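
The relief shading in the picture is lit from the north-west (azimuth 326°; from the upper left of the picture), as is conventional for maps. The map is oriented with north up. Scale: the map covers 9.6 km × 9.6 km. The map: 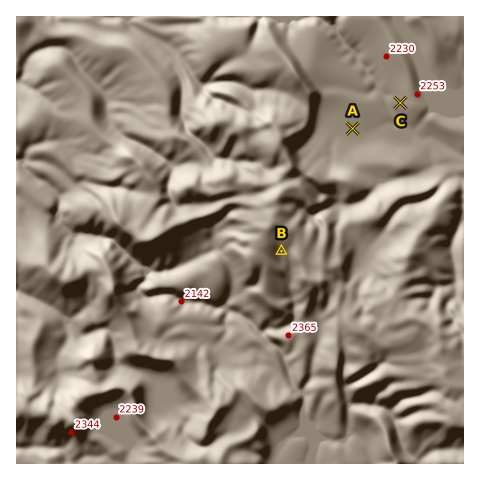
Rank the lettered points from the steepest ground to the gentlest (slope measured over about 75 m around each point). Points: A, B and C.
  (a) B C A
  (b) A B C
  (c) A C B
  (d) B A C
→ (a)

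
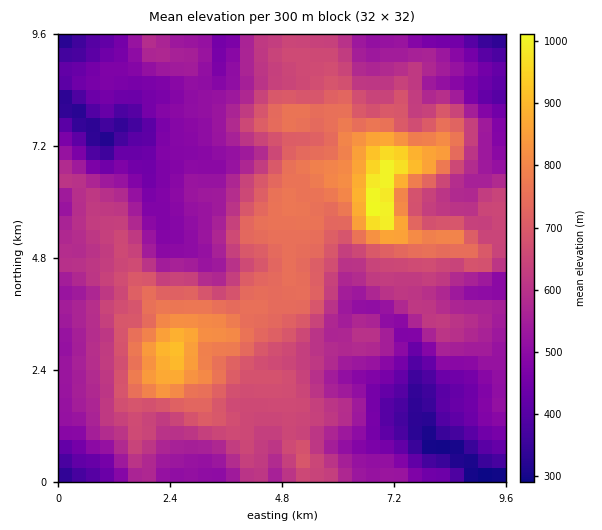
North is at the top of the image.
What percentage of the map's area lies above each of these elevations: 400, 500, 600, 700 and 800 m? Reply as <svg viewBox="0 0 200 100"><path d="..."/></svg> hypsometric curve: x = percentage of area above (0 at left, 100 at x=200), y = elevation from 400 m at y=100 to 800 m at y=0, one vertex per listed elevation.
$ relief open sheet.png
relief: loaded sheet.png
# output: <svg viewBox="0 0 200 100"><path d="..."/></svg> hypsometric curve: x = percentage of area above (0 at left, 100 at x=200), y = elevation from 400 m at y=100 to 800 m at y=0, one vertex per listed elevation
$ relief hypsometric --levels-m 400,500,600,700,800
<svg viewBox="0 0 200 100"><path d="M188 100l-33-25-57-25-52-25-33-25"/></svg>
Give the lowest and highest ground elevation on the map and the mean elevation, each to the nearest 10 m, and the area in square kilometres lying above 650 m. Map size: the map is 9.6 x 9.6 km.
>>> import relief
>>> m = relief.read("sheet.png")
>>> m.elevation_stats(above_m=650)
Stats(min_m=280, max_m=1050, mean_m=600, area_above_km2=32.1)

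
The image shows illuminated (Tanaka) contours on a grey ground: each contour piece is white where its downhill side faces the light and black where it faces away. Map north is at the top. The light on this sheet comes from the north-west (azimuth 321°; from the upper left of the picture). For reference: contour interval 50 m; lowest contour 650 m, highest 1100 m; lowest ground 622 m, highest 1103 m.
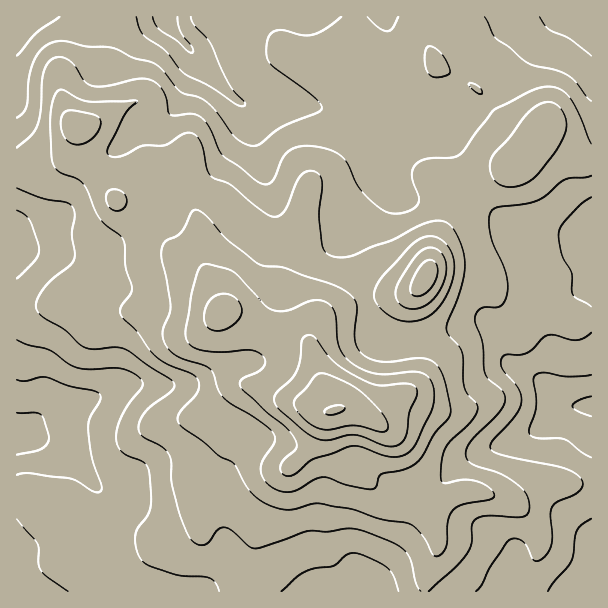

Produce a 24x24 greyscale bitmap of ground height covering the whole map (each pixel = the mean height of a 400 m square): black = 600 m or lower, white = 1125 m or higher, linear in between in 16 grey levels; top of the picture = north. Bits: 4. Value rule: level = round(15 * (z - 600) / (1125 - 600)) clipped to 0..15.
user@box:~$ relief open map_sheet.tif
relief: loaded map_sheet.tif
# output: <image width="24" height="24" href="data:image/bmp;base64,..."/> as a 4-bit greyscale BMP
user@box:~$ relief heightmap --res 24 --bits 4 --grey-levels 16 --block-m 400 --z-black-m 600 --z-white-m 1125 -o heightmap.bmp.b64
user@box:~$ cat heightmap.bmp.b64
<image width="24" height="24" href="data:image/bmp;base64,Qk2WAQAAAAAAAHYAAAAoAAAAGAAAABgAAAABAAQAAAAAACABAAATCwAAEwsAABAAAAAAAAAAAAAAABEREQAiIiIAMzMzAERERABVVVUAZmZmAHd3dwCIiIgAmZmZAKqqqgC7u7sAzMzMAN3d3QDu7u4A////ACMzNERVVEREVlREMjMzRFVVVVRFZ2VEQzMzRVZmZmZmd2VVQzMzNFZmd3d4d3ZlQzMzNGZ3mYiYh3dlVCIzRWd4mqmamGVUQxIjVnd4iszMuHVDMhIjRneJrO7tuodTIiIzRWeavN3MuoZTIjRFVniaq8uZmXZEM0VmZ5q6q7qIiHZVRFZneJvLqrqJmHZVVVZ3eJq7qZmJunZlVEVneJqpmIiJu4ZlREVmeJmYiHd3mXZVREVniImId3ZmZ3ZVVFZomIiHZ3ZlZnZmVWd4iIh2V3ZVZmeHZmeId3dlVmVVVWaIdleYdmZURFVEVVZohkd3d1QzNEVVVVZmdUZlVUM0RFVVVmVVVDVVRCI0RFVVVlVEQyMzMhNEREVUVVRDMg=="/>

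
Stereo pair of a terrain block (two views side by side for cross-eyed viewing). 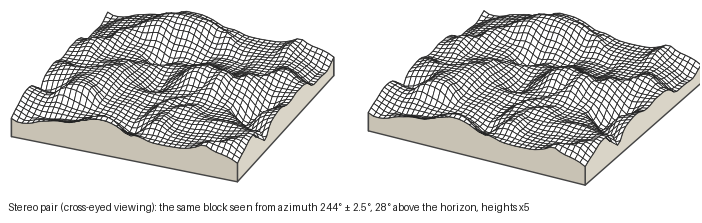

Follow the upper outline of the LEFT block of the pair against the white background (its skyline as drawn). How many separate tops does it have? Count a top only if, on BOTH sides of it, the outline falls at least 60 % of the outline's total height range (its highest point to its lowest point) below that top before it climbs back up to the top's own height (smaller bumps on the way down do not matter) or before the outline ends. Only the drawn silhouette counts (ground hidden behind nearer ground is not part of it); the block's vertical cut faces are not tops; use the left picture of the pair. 0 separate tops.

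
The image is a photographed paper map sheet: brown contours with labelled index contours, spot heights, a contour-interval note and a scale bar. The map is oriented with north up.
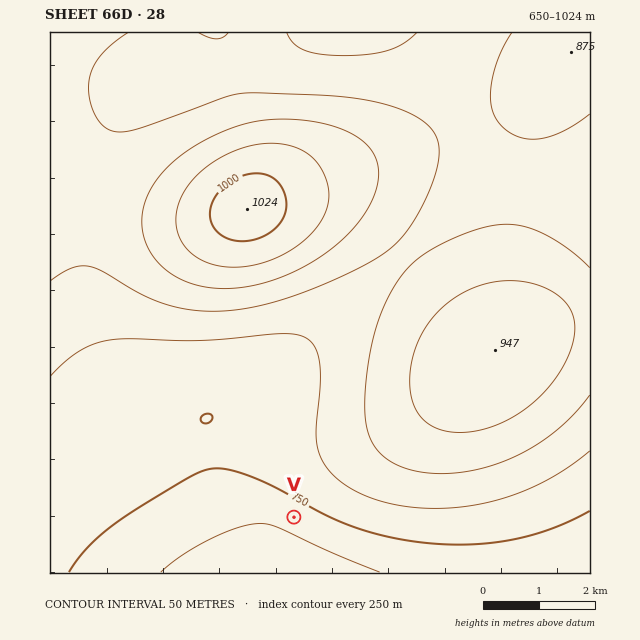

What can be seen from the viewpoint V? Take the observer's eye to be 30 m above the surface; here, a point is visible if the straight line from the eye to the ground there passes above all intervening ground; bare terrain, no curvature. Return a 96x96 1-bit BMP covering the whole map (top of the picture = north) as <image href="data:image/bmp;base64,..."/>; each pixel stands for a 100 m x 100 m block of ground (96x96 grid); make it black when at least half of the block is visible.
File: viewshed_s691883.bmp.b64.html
<image width="96" height="96" href="data:image/bmp;base64,Qk2+BAAAAAAAAD4AAAAoAAAAYAAAAGAAAAABAAEAAAAAAIAEAAATCwAAEwsAAAIAAAAAAAAA////AAAAAAD////////////gAAD///////////4AAAD///////////AAAAD//////////8AAAAD//////////wAAAAD//////////gAAAAD//////////AAAAAD//////////AAAAAD//////////AAAAAD//////////AAAAAD//////////AAAAAD//////////AAAAAD//////////AAAAAD//////////AAAAAD//////////AAAAAD//////////gAAAAD//////////gAAAAD//////////gAAAAD//////////gAAAAD//////////wAAAAD/////gAD//wAAAAD////8AAAf/wAAAAD////wAAAH/wAAAAD////gAAAB/wAAAAD////AAAAAfwAAAAD///+AAAAAPwAAAAD///8AAAAADgAAAAD///8AAAAAAAAAAAD///8AAAAAAAAAAAD///8AAAAAAAAAAAD///8AAAAAAAAAAAD///8AAAAAAAAAAAD///+AAAAAAAAAAAD///+AAAAAAAAAAAD////AAAAAAAAAAAD////gAAAAAAAAAAD////wAAAAAAAAAAD////4AAAAAAAAAAD////+AAAAAAAAAAD/////AAAAAAAAAAD/////gAAAAAAAAAD/////4AAAAAAAAAD/////8AAAAAAAAAD/////+AAAAAAAAAD//////AAAAAAAAAD//////wAAAAAAAAD//////4AAAAAAAAD//////8AAAAAAAAD//////+AAAAAAAAD///////AAAAAAAAD///////gAAAAAAAD///////wAAAAAAAD/4f////4AAAAAAAD/gD////8AAAAAAAD/AA////+AAAAAAAD+AAf///+AAAAAAAD8AAH////AAAAAAAD8AAB////gAAAAAAD4AAAf///gAAAAAADwAAAH///wAAAAAADwAAAA///wAAAAAADgAAAAH//wAAAAAADgAAAAAAf4AAAAAADAAAAAAAAIAAAAAADAAAAAAAAAAAAAAACAAAAAAAAAAAAAAACAAAAAAAAAAAAAAAAAAAAAAAAAAAAAAAAAAAAAAAAAAAAAAAAAAAAAAAAAAAAAAAAAAAAAAAAAAAAAAAAAAAAAAAAAAAAAAAAAAAAAAAAAAAAAAAAAAAAAAAAAAAAAAAAAAAAAAAAAAAAAAAAAAAAAAAAAAAAAAAAAAAAAAAAAAAAAAAAAAAAAAAAAAAAAAAAAAAAAAAAAAAAAAAAAAAAAAAAAAAAAAAAAAAAAAAAAAAAAAAAAAAAAAAAAAAAAAAAAAAAAAAAAAAAAAAAAAAAAAAAAAAAAAAAAAAAAAAAAAAAAAAAAAAAAAAAAAAAAAAAAAAAAAAAAAAAAAAAAAAAAAAAAAAAAAAAAAAAAAAAAAAAAAAAAAAAAAAAAAAAAAAAAAAAAAAAAAAAAAAAAAAAAAAAAAAAAAAAAAAAAAAAAAAAAAAAAAAAAAAAAAAAAAAAAAAAAAAAAAAAAAAAAAAAAAAAAAAAAAAA="/>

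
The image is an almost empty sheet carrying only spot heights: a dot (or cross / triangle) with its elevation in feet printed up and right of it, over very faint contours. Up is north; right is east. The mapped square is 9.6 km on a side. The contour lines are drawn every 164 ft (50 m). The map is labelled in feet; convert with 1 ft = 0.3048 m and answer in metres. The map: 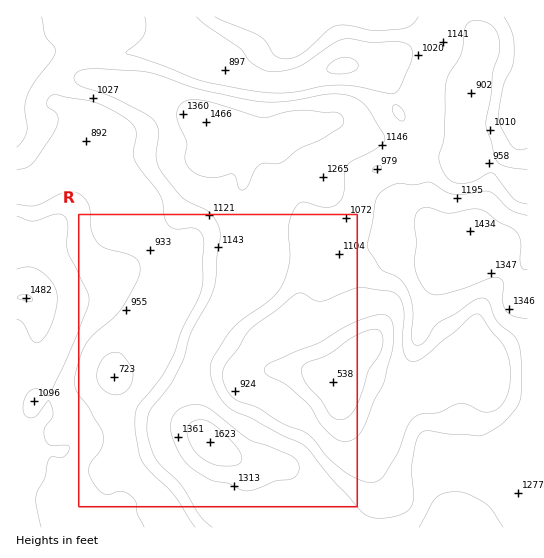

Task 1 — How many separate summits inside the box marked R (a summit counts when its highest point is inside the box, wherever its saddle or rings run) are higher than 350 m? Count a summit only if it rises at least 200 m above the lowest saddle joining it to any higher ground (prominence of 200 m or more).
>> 1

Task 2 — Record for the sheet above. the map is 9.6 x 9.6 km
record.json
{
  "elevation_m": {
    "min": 160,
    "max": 490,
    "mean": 330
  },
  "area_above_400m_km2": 8.9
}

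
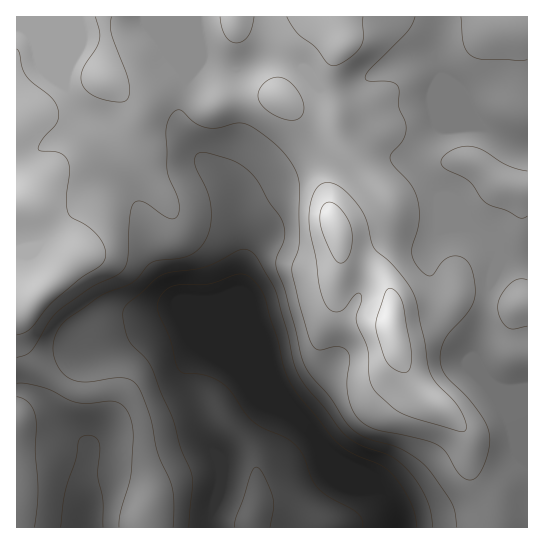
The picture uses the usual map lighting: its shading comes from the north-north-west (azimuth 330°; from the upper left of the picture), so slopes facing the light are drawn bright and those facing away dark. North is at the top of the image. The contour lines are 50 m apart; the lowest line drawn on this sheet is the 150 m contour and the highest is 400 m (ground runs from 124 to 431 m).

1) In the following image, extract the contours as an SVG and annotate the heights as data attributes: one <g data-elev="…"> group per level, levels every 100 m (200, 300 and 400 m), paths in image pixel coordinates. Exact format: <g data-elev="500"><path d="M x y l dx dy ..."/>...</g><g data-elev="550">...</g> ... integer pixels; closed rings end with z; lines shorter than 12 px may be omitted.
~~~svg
<g data-elev="200"><path d="M61 527l4-33 11-35 3-18 3-4 7-2 7 3 4 7-2 29 5 25 0 28"/><path d="M189 527l4-42-2-12-10-25-8-30-22-51-5-8-13-13-5-8-4-16-1-11 5-8 33-27 9-4 36-5 31-16 6-2 7 2 5 4 20 34 12 44 7 30 9 20 44 54 15 9 29 10 18 15 10 14 8 14 4 12 2 16"/><path d="M270 527l4-18-1-11-10-24-6-7-4 3-3 6-14 42-1 9"/></g><g data-elev="300"><path d="M17 357l9-2 5-4 19-30 11-12 29-21 27-13 6-5 5-11 2-42 1-9 3-5 4-2 7 1 25 17 4 0 4-4 1-6 0-8-10-23-2-11-1-38 3-10 4-6 4-3 4 0 15 13 13 5 10 0 18-5 8 1 12 6 20 16 12 13 8 14 3 14-1 54-1 9-5 13-1 7 6 31 11 36 5 10 7 3 18-3 6 2 3 4 2 6-3 20 0 11 3 13 5 11 7 8 11 7 49 10 15 5 9 8 10 18 6 7 7 3 7-2 6-9 6-15 2-13-2-11-4-11-11-14-28-31-4-8-1-8 2-11 4-10 21-23 7-12 1-12-2-18-6-11-9-5-7 0-6 3-11 15-4 2-8-4-7-10-3-12 7-28-1-21-6-15-18-20-4-8 2-5 11-12 3-10-1-9-6-16 0-17-2-4-4-3-24-1-4-3 5-9 38-38 7-14"/><path d="M527 280l-9-1-8 5-9 12-3 11 3 12 6 8 7 2 13-3"/><path d="M527 171l-18-5-26-16-13-4-9 1-9 3-8 5-3 7 4 7 25 13 11 16 6 6 20 7 12 7 4 0 4-2"/><path d="M461 17l2 26 3 7 5 6 12 4 44 0"/></g><g data-elev="400"><path d="M399 371l6 2 4-3 2-8 0-12-9-48-5-10-7-4-3 1-2 5-8 24-1 11 10 32 5 6z"/><path d="M338 262l5 1 6-7 3-11 0-14-3-10-6-10-8-7-6-2-4 2-4 5-1 14 9 24z"/></g>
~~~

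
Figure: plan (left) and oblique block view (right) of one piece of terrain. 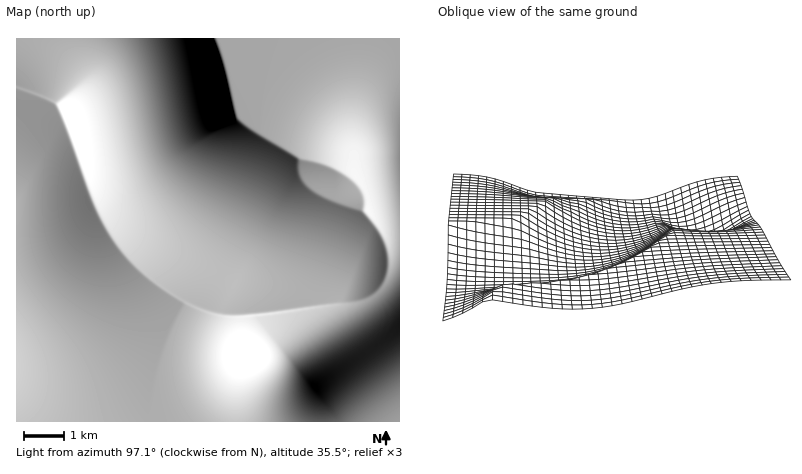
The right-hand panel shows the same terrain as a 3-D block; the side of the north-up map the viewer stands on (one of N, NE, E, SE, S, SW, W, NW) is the W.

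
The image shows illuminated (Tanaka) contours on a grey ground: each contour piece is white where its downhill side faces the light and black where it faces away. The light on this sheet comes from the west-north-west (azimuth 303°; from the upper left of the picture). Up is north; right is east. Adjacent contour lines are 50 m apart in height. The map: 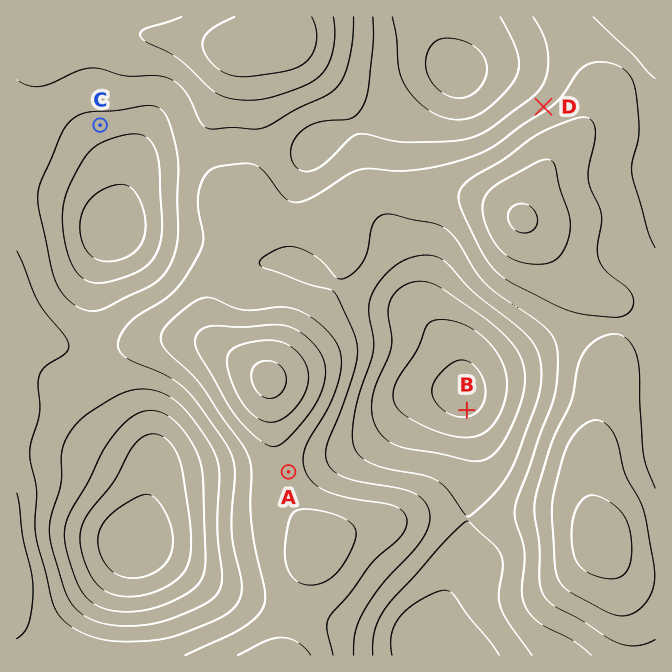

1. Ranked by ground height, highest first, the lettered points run A D C B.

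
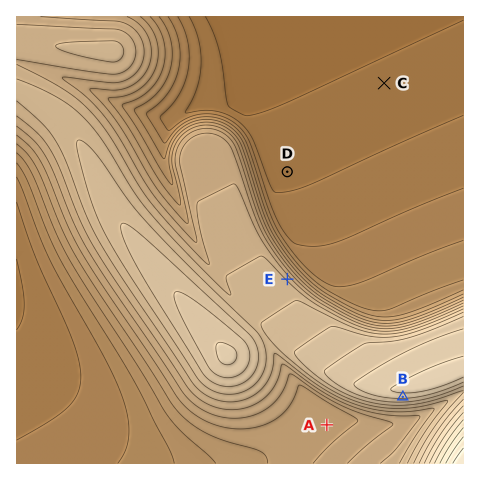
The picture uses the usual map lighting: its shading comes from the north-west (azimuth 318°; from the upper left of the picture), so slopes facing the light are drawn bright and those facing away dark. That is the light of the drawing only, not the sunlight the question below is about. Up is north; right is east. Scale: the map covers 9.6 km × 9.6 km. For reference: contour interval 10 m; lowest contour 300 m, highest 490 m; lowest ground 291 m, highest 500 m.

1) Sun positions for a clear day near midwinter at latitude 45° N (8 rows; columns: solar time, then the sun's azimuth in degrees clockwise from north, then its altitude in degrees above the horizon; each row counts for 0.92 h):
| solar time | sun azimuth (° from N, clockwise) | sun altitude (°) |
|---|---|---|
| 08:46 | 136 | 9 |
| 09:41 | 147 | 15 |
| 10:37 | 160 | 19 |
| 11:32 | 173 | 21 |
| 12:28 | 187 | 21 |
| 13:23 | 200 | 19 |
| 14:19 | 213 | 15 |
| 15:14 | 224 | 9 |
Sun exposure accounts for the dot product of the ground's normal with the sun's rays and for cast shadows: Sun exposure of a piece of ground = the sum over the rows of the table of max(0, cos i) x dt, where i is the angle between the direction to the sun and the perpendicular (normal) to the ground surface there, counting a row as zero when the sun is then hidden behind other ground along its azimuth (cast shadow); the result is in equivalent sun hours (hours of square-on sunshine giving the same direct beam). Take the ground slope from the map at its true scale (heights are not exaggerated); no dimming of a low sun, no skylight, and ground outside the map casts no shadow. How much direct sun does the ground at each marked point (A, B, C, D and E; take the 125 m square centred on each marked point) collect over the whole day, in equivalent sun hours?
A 2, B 2.6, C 2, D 2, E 1.6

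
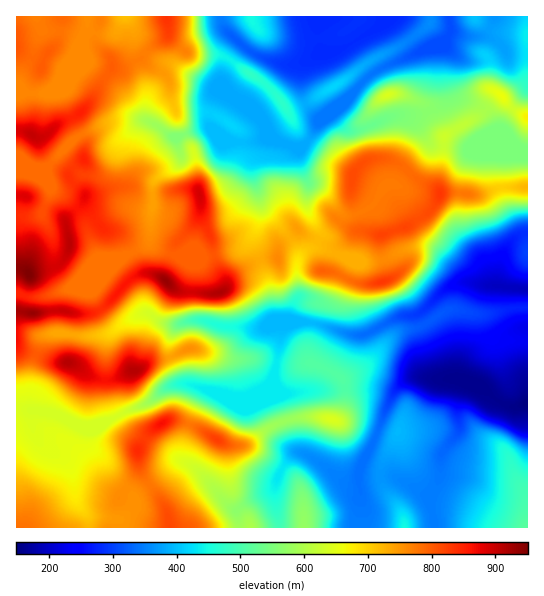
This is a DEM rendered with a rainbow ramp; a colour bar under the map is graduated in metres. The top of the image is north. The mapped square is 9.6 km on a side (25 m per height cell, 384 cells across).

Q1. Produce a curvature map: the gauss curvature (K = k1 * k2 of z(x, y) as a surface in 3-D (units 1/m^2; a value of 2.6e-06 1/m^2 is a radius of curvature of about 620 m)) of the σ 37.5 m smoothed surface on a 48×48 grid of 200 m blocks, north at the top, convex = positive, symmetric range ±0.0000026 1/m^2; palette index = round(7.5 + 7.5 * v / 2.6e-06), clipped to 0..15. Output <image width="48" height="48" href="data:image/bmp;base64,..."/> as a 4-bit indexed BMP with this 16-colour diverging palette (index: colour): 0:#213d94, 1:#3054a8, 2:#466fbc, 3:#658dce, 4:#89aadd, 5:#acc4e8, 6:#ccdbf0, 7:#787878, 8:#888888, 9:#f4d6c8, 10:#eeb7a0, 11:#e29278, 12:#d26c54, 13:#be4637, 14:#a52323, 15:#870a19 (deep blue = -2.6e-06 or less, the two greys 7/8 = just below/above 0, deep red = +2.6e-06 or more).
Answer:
<image width="48" height="48" href="data:image/bmp;base64,Qk32BAAAAAAAAHYAAAAoAAAAMAAAADAAAAABAAQAAAAAAIAEAAATCwAAEwsAABAAAAAAAAAAlD0hAKhUMAC8b0YAzo1lAN2qiQDoxKwA8NvMAHh4eACIiIgAyNb0AKC37gB4kuIAVGzSADdGvgAjI6UAGQqHAHiHeHd3h3d3iZZol2h3eIh3iKd4iIiHiHiHeId3eIiHiIiXh3eIl1d4h5d3d3h3d3iIiHiIeIiHd4d1d3eIeHiHd3eHd4h3d4iHeHiIeHeHeIeIiIiZeHd3d3d3d3h3eHiHeHiHZ2d4eIdniJjJd3d4eId3iIiIh3iIeHeIZ2eHd3ZXh2OGeHd4eHd3d3d3d3iIh3iIiXioh3d3dlV3h2aHd4d4eIiIhXiId3d3q2ioh5qPxp25h2V3eIh4d3eKo3h4h4dYhjaIeMs6AHiIiJhmiIh4d3eMiXeId3h3iH6SOIiKNGZmiuyGeIh4h4Z2iYh3h3d1N331WIieiIdmrLh3eId4hZeWh4h3d3d3Rneod3iId3d3h2Z3d8hodmeHd3d3d3d3hyVGaHh3d4h4h1Z3dKiJd3d3iHmZeJd2uY3Ll3d3d3d4h3d3dWiIh3iHd3h4h4ZWrraKl2d3d3iId4iIiKmIiHh3eJNI+Zd3qNAGaXVomFiIh3d4iJiHiHiHiJRWqod3qJUIvpZXmGeIh3d3h4h3iHiId4mHZoeHh4hp/GV4h3eZh4mnh2d3iHd3hzyLlGZmZ2anZphXmHd3aHd3eGeHiHd3iEqGiol3iFBLq5RGeYh2aIh3Z4d3d4iHiGxTumRoiaNXmXZne5dqiIdmepR4iHd3eGWXd5mKjKjKJ++Wd3SXd2Zmd1V3iHiHeJh3mIiIV4jFV43zZIjod3it63aId3iId152d3h3cyzHiImldbsM9lZoqqh3eYiHeHh2l3h3eIhoiHZ0dqgq2HmnaKx2h3d3eXh3eXh3dYdneFaod5eFZ3iXZ3uGh4h3eXiHi2eHd4iIiHeId4Z3d2eIeGBXh6l3eIh4eGeIh3eHd5Z3eIaGaHl4lod3hXh3h3eIl4eId3eHdlqIZ2inWGh3h4eYqHeHm3aHpXd4d4eIeHd3iImFimd4h3eHiHeIeIpHdoeIh4d6enV3h3d0tVh3d4h4Y6t2aJxpd7d3iFalnol4aIiKhYl3d4h6gMk0W3Z4hnd3iJJmv0R3S6hkqIiIiIdqhodna3d2l3ZneJd8VYdphnhzhrl4h3Zoeoh4h4VGh8eZeIiOANloh3e5l4mYiJeXSph4h7ioiJiYd3d2+al3eIeHeFe5iZeXSYh3d0mYiFaIeIezJnd3eHdiW4t3d3Zoh4iIdVlpd1d4Z4VBDYiId3inlhVXdnh4d4iIiId4Zqh3i5jPd3iHeIiIiIhnh3d3iIdoX4eIiKd3h2d4hnd4iIpUeIpXiHd3iHd4BYeIiHd3h3h1m4d4h4hWmHht/VZ3d2ePnYd3iHd3iJeae4h3doeHiZdVq3d3dl36NYiXh3d4hnaDOJl9qIiIeId2VneHd3hYlneIh4h4d4hhx0Y4h4iIiId3d3d3eqUYpoeId3eId2d4+AV4Zmd4iId4h4h3iIqIhoiId3d4eHejd2iGinZ3d3d3h3eId3dniIeHd3d3eIeXObqIqod3d4h3iHeHeGZ3eXd4iHiHh3mZiIRqh3iIiIeHiIiJZrl4hw=="/>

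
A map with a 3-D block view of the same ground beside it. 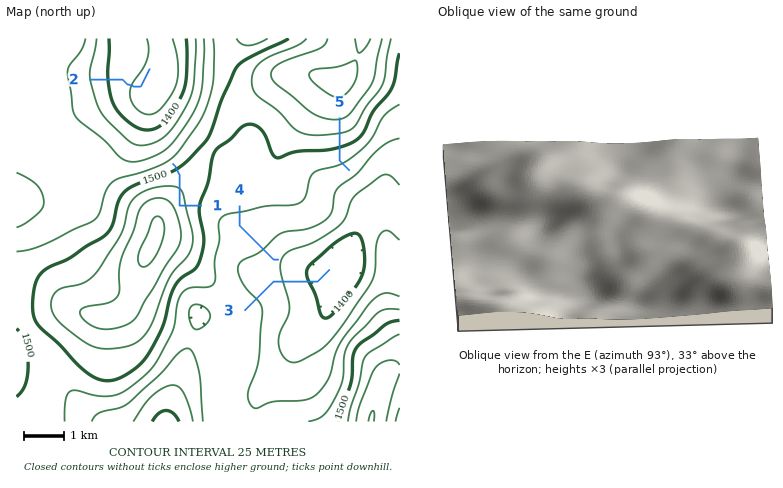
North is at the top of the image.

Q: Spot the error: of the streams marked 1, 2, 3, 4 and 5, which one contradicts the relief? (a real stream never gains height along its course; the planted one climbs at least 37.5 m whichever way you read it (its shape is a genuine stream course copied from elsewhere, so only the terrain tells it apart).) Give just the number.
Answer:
1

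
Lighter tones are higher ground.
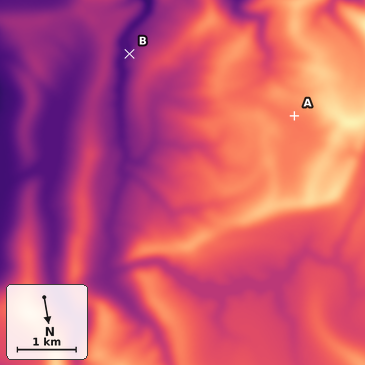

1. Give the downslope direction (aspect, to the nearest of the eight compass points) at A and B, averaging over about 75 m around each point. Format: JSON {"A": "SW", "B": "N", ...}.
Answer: {"A": "NE", "B": "SE"}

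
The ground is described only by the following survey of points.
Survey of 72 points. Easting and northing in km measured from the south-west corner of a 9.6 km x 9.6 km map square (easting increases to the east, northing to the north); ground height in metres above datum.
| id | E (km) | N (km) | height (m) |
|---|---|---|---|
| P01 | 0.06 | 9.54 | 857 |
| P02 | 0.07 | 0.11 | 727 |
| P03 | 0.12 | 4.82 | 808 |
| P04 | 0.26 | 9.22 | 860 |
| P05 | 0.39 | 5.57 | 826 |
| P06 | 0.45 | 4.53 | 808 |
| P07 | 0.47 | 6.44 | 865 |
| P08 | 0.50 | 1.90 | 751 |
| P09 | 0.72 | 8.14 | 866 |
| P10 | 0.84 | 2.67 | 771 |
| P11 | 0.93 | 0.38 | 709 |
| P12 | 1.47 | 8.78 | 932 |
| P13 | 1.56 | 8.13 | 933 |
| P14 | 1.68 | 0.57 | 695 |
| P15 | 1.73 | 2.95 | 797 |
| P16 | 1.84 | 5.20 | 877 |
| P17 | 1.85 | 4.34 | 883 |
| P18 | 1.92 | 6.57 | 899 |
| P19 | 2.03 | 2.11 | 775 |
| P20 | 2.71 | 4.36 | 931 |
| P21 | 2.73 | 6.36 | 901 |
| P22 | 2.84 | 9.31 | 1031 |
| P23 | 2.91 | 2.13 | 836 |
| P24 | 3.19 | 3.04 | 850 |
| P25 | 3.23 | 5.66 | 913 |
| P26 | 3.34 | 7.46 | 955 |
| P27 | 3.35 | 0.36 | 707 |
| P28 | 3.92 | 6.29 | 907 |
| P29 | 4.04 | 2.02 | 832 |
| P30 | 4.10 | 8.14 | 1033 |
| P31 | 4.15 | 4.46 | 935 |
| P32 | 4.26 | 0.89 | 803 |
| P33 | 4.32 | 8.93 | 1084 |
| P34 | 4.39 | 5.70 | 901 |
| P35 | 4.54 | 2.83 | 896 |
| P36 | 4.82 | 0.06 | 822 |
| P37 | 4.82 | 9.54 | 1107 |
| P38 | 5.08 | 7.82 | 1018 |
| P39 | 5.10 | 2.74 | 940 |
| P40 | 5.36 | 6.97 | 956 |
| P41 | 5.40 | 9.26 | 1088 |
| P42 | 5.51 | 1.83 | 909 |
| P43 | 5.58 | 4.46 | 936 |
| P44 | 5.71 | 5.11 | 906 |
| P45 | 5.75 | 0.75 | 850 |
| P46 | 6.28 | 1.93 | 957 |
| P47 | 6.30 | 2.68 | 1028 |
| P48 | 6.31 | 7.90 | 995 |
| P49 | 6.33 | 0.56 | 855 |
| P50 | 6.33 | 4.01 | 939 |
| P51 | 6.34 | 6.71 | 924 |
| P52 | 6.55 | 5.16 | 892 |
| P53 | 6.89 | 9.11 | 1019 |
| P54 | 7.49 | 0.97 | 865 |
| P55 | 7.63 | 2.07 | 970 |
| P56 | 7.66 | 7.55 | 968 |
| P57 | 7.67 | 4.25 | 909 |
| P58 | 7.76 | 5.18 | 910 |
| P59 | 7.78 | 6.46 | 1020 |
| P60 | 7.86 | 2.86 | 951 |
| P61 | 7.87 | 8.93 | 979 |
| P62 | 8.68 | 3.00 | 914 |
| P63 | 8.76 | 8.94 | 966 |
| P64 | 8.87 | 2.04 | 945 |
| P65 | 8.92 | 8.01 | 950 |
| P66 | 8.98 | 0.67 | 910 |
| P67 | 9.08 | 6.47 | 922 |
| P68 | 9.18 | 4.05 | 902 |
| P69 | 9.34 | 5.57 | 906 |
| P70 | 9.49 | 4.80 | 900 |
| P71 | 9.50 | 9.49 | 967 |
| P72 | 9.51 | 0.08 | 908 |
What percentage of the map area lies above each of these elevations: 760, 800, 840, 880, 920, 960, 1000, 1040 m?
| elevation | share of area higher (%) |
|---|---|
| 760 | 93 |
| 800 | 88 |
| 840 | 79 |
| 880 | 69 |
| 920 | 43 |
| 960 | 23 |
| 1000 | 10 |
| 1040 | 4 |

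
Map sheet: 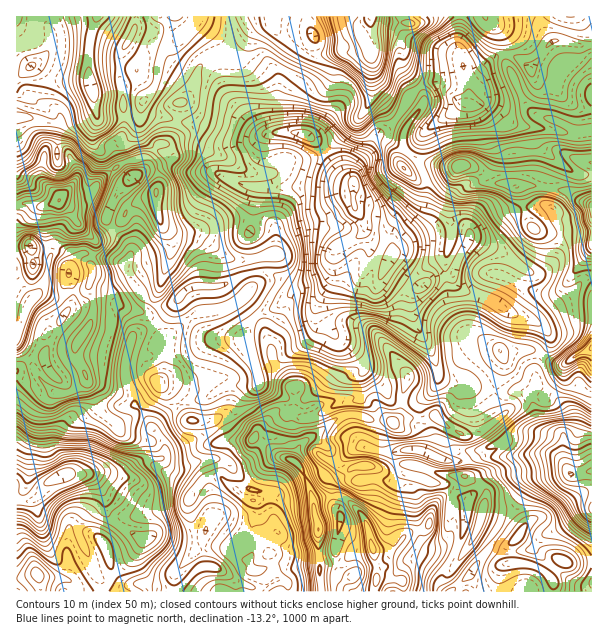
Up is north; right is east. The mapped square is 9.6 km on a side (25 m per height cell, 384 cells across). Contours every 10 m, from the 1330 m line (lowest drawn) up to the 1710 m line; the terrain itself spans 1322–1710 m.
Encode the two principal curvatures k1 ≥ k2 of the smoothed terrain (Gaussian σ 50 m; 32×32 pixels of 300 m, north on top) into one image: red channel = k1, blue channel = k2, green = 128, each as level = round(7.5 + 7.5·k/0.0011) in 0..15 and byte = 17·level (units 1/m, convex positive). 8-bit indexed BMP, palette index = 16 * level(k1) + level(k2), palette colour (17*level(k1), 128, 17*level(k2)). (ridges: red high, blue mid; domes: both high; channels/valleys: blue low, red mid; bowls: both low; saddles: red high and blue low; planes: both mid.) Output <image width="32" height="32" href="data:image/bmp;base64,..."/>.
<image width="32" height="32" href="data:image/bmp;base64,Qk02CAAAAAAAADYEAAAoAAAAIAAAACAAAAABAAgAAAAAAAAEAAATCwAAEwsAAAABAAAAAAAAAIAAABGAAAAigAAAM4AAAESAAABVgAAAZoAAAHeAAACIgAAAmYAAAKqAAAC7gAAAzIAAAN2AAADugAAA/4AAAACAEQARgBEAIoARADOAEQBEgBEAVYARAGaAEQB3gBEAiIARAJmAEQCqgBEAu4ARAMyAEQDdgBEA7oARAP+AEQAAgCIAEYAiACKAIgAzgCIARIAiAFWAIgBmgCIAd4AiAIiAIgCZgCIAqoAiALuAIgDMgCIA3YAiAO6AIgD/gCIAAIAzABGAMwAigDMAM4AzAESAMwBVgDMAZoAzAHeAMwCIgDMAmYAzAKqAMwC7gDMAzIAzAN2AMwDugDMA/4AzAACARAARgEQAIoBEADOARABEgEQAVYBEAGaARAB3gEQAiIBEAJmARACqgEQAu4BEAMyARADdgEQA7oBEAP+ARAAAgFUAEYBVACKAVQAzgFUARIBVAFWAVQBmgFUAd4BVAIiAVQCZgFUAqoBVALuAVQDMgFUA3YBVAO6AVQD/gFUAAIBmABGAZgAigGYAM4BmAESAZgBVgGYAZoBmAHeAZgCIgGYAmYBmAKqAZgC7gGYAzIBmAN2AZgDugGYA/4BmAACAdwARgHcAIoB3ADOAdwBEgHcAVYB3AGaAdwB3gHcAiIB3AJmAdwCqgHcAu4B3AMyAdwDdgHcA7oB3AP+AdwAAgIgAEYCIACKAiAAzgIgARICIAFWAiABmgIgAd4CIAIiAiACZgIgAqoCIALuAiADMgIgA3YCIAO6AiAD/gIgAAICZABGAmQAigJkAM4CZAESAmQBVgJkAZoCZAHeAmQCIgJkAmYCZAKqAmQC7gJkAzICZAN2AmQDugJkA/4CZAACAqgARgKoAIoCqADOAqgBEgKoAVYCqAGaAqgB3gKoAiICqAJmAqgCqgKoAu4CqAMyAqgDdgKoA7oCqAP+AqgAAgLsAEYC7ACKAuwAzgLsARIC7AFWAuwBmgLsAd4C7AIiAuwCZgLsAqoC7ALuAuwDMgLsA3YC7AO6AuwD/gLsAAIDMABGAzAAigMwAM4DMAESAzABVgMwAZoDMAHeAzACIgMwAmYDMAKqAzAC7gMwAzIDMAN2AzADugMwA/4DMAACA3QARgN0AIoDdADOA3QBEgN0AVYDdAGaA3QB3gN0AiIDdAJmA3QCqgN0Au4DdAMyA3QDdgN0A7oDdAP+A3QAAgO4AEYDuACKA7gAzgO4ARIDuAFWA7gBmgO4Ad4DuAIiA7gCZgO4AqoDuALuA7gDMgO4A3YDuAO6A7gD/gO4AAID/ABGA/wAigP8AM4D/AESA/wBVgP8AZoD/AHeA/wCIgP8AmYD/AKqA/wC7gP8AzID/AN2A/wDugP8A/4D/AJfIpZh2lsemp4SnppSWhWL1pIPV1fiWk6KFl4Zlt6WEuNeUh4anhKbItnKCp5eWk/a0lbK2hKaV1nC4yNe06MfXkbeFp7h0Y5THpriXh4aB9ZCl9rS2lqaz5YHFgqWot8dw16a4lIV0YuaFh5eHdXH5sXL3g7j1wpT2g6TXlMWVk4HaqIWWl5Wk+HVllaeEg/dw4/WFh6XzhNS2lLfqpnKlgpO2pYeIdKTpppbHpHRz9+Pkg4Z1lMOUo9imtpWTtbaSYHGChIOltZW3t4O3dOTjpKK0tZSz9PfotpWVhVKTl7eUY3ODo7RjppOClKX39nCzotOiwMCAoIGTk4SEhJeUpqWmpfnntYOltcbW56W29qV0dKTEtJXW5aKmlpaUpriopLe3yKdjpdrHlZPXhYST9tbn59e115WG57WEk5OElsjWkqSDhJamlHSXlZXVpqaktJSEtJPGhXeGt7XIpLant6TX2KWDyKeHh4amULXapoWUlKTHtnKWd4eGhpTFg5SVhseVpJWWl4eHmJeStKanprZypujHkaeHh5d2wviAwnSXx3W2g5eXhnaGdaWolIVkZIT4xoGkmIeot8iiovTlg4XHprdylqiXdoZ1ppindIaF5+eDgqepqMeFlXKEcfdyc3XGlramhKa4t5aUhqaEp8e2k5aVp6i3g3N0hpeFt+i0pbamhLOjgoWFyKeGt5SFhXR0pnOnhZKEl6e3l5Wj9XKE2JSDlueEhYWDpJW2lXSWhnO3laSCybinhXTHhJLVo5PTYnSG2IaGqMe3udmEZJeXhXWmuJKnl4SFlnTUULKipPe0dIXHppemZIW3t5SEhIWWdYWnpnOUhbi2lKXVt5T5cMSVtsiVmKiVlrmXhae2hJaFloaUY6en2JZzg+fm6bbSkMbXp4SXmJaWqLaGhnOEk4aXlaWDhKSTYpL1k+X35PeAgujJlIZ0c4SElZdmc5C3ptWlxdbm2MfW5pSl40D2sfSw0sNyYoSnl5eYp3Vys9n5oeb75raXqKaCpGP58sWAo9T1traVp4aGqLm0tYSSxNSkpMW0lKaWpde2lcSzk3Hmk5a3pYeHhnJwcGGD18Jz9mCUl5aVg5OTk4WWhbeWcMWUlZWWmIeGloaGhrTW95Kh95FyZJaVt8imhZaXp5Zw15WDuKiXdYaXp7e3p2PltnDWtYSFdKa2hXWXlZa2c3LXlpWGl5eWmJiGhXWWcufWlLOEhoaF6IOHhpeFhbiUhMeGloWXl5eHhoSnt8PW2uXFlXV1hZTEg5aHhpeXt5WDuLeHhnWXh4aFp6eFpKa31bSSUlOFt6eXhIWFl4a3lpOG2JaVhYWWh5eXl3O2p8a1xPjWkre4mIaWl5c="/>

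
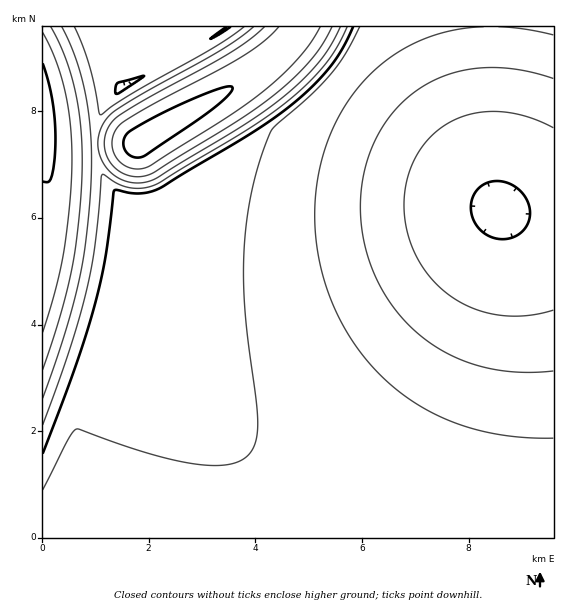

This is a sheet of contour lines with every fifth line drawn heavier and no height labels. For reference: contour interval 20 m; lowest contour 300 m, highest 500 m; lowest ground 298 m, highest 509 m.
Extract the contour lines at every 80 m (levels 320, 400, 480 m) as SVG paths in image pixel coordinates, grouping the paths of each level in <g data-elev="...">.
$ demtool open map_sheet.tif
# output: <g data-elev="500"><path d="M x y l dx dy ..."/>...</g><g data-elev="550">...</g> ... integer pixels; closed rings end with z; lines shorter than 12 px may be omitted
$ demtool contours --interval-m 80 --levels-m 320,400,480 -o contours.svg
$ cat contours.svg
<g data-elev="320"><path d="M553 310l-28 6-26-1-26-7-22-12-20-17-15-23-9-25-3-26 3-26 10-24 15-20 20-14 23-8 25-1 27 5 26 11"/></g><g data-elev="400"><path d="M43 454l32-87 19-60 12-51 8-65 2-1 23 3 9-1 11-3 109-67 31-23 25-24 16-22 13-26"/><path d="M116 94l-1-6 2-5 27-7-23 16z"/><path d="M231 27l-19 11 15-11"/></g><g data-elev="480"><path d="M43 332l13-44 8-37 6-50 2-42-2-36-5-34-10-30-12-27"/><path d="M279 27l-16 15-22 15-88 47-32 19-6 9-3 9 1 11 5 8 6 5 7 3 8 1 8-2 82-51 32-23 26-22 20-23 13-21"/></g>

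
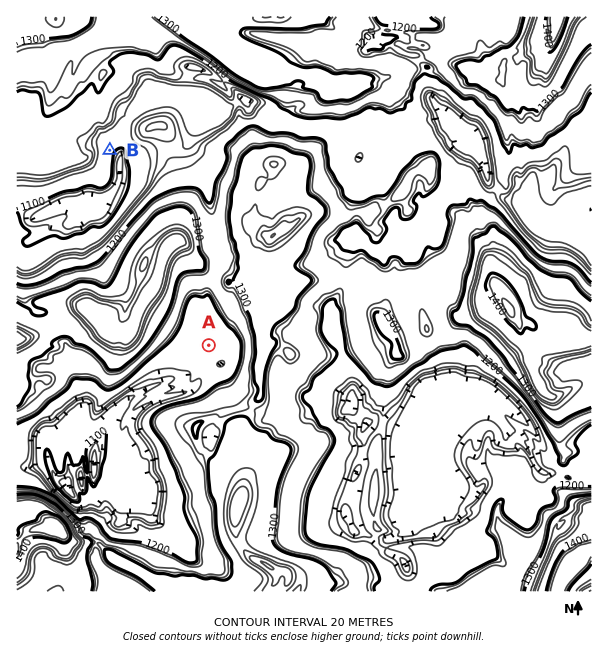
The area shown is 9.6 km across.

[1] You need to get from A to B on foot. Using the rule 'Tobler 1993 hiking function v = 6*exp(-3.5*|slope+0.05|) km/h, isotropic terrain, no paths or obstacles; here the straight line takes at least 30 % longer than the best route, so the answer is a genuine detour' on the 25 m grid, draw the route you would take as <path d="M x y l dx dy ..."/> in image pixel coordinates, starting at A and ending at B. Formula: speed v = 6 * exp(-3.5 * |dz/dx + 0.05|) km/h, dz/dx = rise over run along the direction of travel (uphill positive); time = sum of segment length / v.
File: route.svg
<path d="M209 345l4-9 0-39-4-9 1-3 0-70-12-24-1-2-9-4-12-12-2-3-21-21-6-3-28 0-9 4"/>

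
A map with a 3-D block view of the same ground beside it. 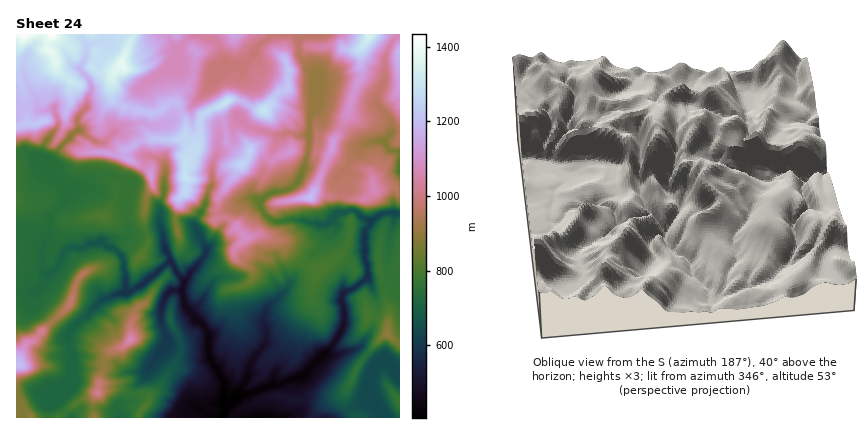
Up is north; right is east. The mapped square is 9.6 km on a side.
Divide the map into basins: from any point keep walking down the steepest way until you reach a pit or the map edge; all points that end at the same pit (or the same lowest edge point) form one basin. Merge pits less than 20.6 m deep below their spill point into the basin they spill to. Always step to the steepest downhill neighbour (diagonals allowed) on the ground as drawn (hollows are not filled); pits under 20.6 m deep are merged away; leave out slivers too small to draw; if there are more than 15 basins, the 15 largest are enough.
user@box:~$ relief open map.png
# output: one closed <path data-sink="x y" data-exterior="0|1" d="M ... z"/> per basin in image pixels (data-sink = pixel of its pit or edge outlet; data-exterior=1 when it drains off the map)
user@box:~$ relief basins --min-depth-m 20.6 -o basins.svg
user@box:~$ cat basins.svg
<path data-sink="222 418" data-exterior="1" d="M370 34l-354 0 0 384 42 0 20-17 20-8 2-10 12 1 20 10 12-1 4 2 1 5-10 14-1 4 96 0 1-4 11-8 24-10 12 0 14 5 16-1 6 2 20-5-20 13-5 8 46 0-11-8-5-16 2 0 6-12 7-16 26-31 4-1 8 8 4 0 0-150-6-5-10 0-8 3-3-4 0-8-5-7-20-5-18-12 3-12 12-20 9-30 8-18-2-24z"/><path data-sink="400 170" data-exterior="1" d="M400 34l-30 0-9 14 1 26-8 18-9 30-12 20-3 10 18 14 20 5 5 7 0 8 3 4 8-3 10 0 4 4 2-1z"/><path data-sink="382 418" data-exterior="1" d="M388 334l-8 4-18 22-18 34 2 12 14 12 40 0 0-74z"/><path data-sink="256 418" data-exterior="1" d="M282 396l-12 0-22 9-10 6-3 7 77 0 6-8 18-12-14 4-10-2-16 1z"/><path data-sink="120 418" data-exterior="1" d="M106 383l-7 1-6 20 1 14 44 0 9-14 2-8-5-3-12 1-20-10z"/><path data-sink="70 418" data-exterior="1" d="M96 393l-18 8-20 17 36 0-1-14z"/>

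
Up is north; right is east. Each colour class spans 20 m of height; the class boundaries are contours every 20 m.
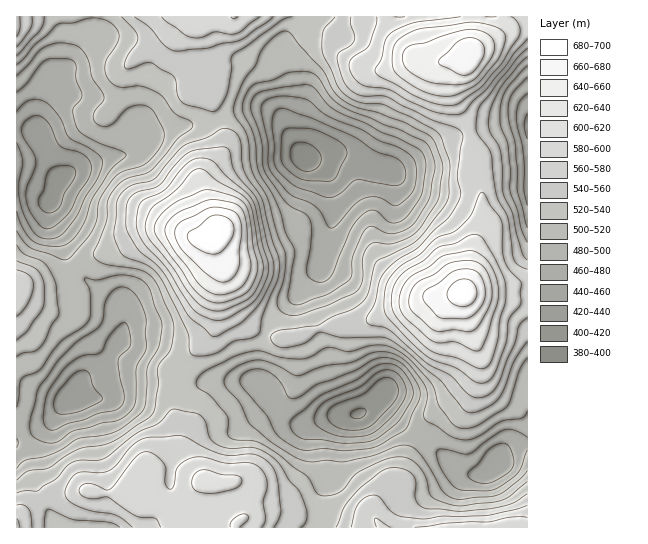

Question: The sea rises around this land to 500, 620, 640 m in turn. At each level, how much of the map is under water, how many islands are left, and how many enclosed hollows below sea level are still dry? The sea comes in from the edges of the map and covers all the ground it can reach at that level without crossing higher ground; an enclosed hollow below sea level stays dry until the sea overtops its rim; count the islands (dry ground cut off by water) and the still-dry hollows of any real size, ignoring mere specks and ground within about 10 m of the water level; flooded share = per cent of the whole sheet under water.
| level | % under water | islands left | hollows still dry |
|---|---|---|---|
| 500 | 23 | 0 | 1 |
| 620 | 92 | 3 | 0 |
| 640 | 95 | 3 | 0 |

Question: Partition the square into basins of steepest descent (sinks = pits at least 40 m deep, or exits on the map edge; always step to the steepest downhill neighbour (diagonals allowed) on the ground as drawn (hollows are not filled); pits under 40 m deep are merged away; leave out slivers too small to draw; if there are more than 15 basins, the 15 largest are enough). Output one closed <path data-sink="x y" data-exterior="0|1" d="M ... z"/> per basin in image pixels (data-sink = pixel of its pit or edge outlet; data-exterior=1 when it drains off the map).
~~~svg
<path data-sink="305 159" data-exterior="0" d="M527 16l-325 0-2 2-12 15-4 16 3 9 16 31 8 9 13 39 0 13-20 25-3 10 10 30 6 12-1 20 8 19 1 15 7 21 8 15 10 10 28 12 13 0 30-11 20-1 26-6 20-9 30-8 13-7 27-2 7-4 5-14 4-27 4-8 11-12 0-9-5-15-2-16-6-15 2-17-1-8-7-23-16-34 0-14 20-28 34-19 12-4 8 0z"/><path data-sink="358 414" data-exterior="0" d="M223 265l-6 28-1 29-3 11-6 9-20 17-10 11-2 7-3 29 5 20 2 36 24 19 13 4 5 26 6 9 10 3-2 5 146 0-9-15 3-10 5-8 20-17 8-24 17-32 32-26 19-22 3-8 0-15-11-29-4-27-6-2-28 4-13 7-30 8-20 9-26 6-20 1-30 11-13 0-24-10-14-12-13-31z"/><path data-sink="58 179" data-exterior="0" d="M201 16l-185 1 1 267 18 1 20-4 10-5 16-15 10-5 24-7 34-17 28-1 18 6 8 0 14-7-9-23-7-25 6-11 16-18 1-16-13-39-8-9-16-31-3-9 4-16z"/><path data-sink="71 398" data-exterior="0" d="M217 231l-14 6-8 0-18-6-28 1-34 17-24 7-10 5-16 15-10 5-20 4-19 0 1 235 14-13 23-11 27-5 20 2 37 0 1-15 7-6 21-1 34 8-16-11-8-9 0-33-5-20 0-12 5-24 22-23 10-8 6-10 2-36 6-22-2-10-5-12z"/><path data-sink="497 463" data-exterior="0" d="M527 284l-44 4-20 6 5 28 11 29 0 15-3 8-19 22-32 26-17 32-8 24-10 7-15 18-3 10 10 15 146-1z"/><path data-sink="527 127" data-exterior="1" d="M527 28l-8 0-12 4-34 19-20 28 0 14 16 34 7 23 1 8-2 17 6 15 2 16 5 15 0 9-11 12-4 8-8 42 63-9z"/>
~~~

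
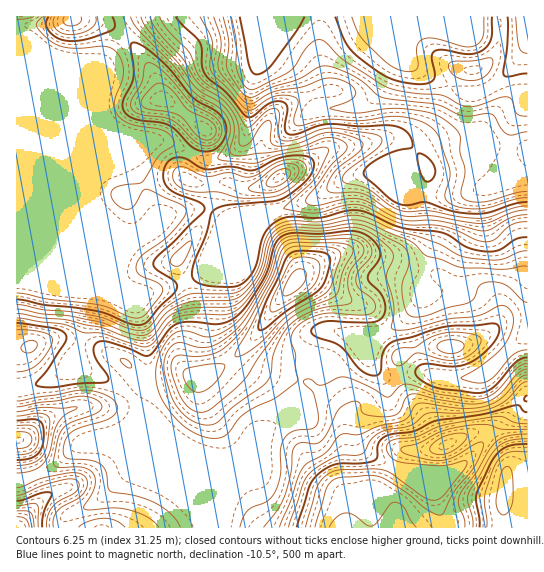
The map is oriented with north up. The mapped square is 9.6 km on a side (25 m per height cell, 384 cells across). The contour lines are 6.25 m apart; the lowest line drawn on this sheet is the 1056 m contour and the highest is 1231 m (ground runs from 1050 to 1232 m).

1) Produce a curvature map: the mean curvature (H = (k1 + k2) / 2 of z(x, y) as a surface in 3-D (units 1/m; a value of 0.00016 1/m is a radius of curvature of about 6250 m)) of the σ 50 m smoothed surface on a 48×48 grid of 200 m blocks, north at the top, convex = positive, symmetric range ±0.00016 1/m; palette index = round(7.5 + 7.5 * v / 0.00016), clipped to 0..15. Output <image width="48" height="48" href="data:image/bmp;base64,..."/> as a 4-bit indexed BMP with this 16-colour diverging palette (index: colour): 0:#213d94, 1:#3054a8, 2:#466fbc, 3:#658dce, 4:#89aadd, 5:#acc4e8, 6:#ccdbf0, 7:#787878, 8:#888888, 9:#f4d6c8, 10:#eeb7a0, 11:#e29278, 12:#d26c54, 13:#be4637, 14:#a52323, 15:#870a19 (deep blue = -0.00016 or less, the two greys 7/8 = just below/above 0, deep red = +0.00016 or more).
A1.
<image width="48" height="48" href="data:image/bmp;base64,Qk32BAAAAAAAAHYAAAAoAAAAMAAAADAAAAABAAQAAAAAAIAEAAATCwAAEwsAABAAAAAAAAAAlD0hAKhUMAC8b0YAzo1lAN2qiQDoxKwA8NvMAHh4eACIiIgAyNb0AKC37gB4kuIAVGzSADdGvgAjI6UAGQqHAP0wWKy6mZmIZ3doh3iJmZh2eIiGU0eYd76CEkaIiIh2d3dohmeImYh3eJmHdmiqh1zpdkNXd3dnd3dodlZ4mYh3irpUipq7hhbO/6VWdmZ3d3d3dVaJq6iaq5JEOrqqhiFI39hmZnd3d3d3dlaJvcvMtiZ3M3m7lkMiWJh2d3eHd3d3dlZ3iqiIUjMhIBbOp5qDI1Z3d3h3d3d3dmiWRmQzWKq8kwGv2f/FJGZ3d3d3dmZ3dmm4V4ZXz/3f/EBL2//FI1d3d3d1V4h2d2iXWKhpzaic/9dFib7HVURWd3dVeZhmZ3ZlR5dWdkRnnO/HRGvbu6mYZ3VYqphmZ3ZlaIdmQ0eIZovccjeaz/7Jd2V6uph2Z3dneZiYVIu5hkNqtyNFerqGZ3Z6qYiYd3d4d5qpZquGZkIWzVRDNFRFeHV6qpiImIeId4mHZocxI0MTr4dlVUVXmVWsu7mIiYd4d4hkaGMRIzMyfqqGV1eayVfbmrqYd3d4iJhEjKVGiXUyW5unRmrN2VjaZnnLhleImqZEntq9/sljNq3bl4zbp0jadUet2ERneHR2WZrO7ty4RLzd26y4Uyjcl2Vr/WIjNEM0RFZ5mZrLdbmJupmFIBjcqoZH/7QiI1eKlkVVZmablpZFZlVCMyaZmYc0z/t1Vpvdt1RFZlV6lmQiESNGdzNGd3cxn/+5iaq7l1Z2ZmZ5hjRWd3d3dkM2dmYwTP/cqYZXd1Z3d4iZhnd3d4eHaHd4cyMQB+/cqHQkZnZ5mZqph3eIiId3arvLcndyBN/cuoZWZ4eKmJmIind3iHh3Z5rNond2Be/t7cvKmqh5h3dmineHh4eHdUaM50d3B//s3//8q7mIh3ZWiHd4eId3d2NZ7Sd3BN+4ec7aiqqrypd4mHeIh4d3d3dFrWV3YFdjI2iYh2isuqmc3Hd4d3dnmGdTWJMjQwERJGeIcyRlRFVpzXeHh3d6qGVERXiGMiEBNXmYQANDIiIjV3eHh3aamHeJqoi//9czM0eGFnd3ZURDM3eIeHdoiHi//c3Kv/+oUyNTZ3aqh2d3ZXd3d3d2Z3i+pWzGOv/8lkM0d3a7l3h3d3d4iId3dlipMAJGM6/sqYh0RmipdmiGeXeId3h3d2VTN4MDcxSKzdy6h3iYdmmXeneHeHh3d2Mjn/wxqhA43+zMupmYh3moeneIh4d1MiI43/+Bn4AEipiJqqmZmJqWaHeHiHdlq5eM3d2Rb+YRIiI2iZmZmIqnVnd4h3dZ3+3dqayAPvx1QzRFZ4iJhleadnd3d3dWm83rdppQGcy6qqqYd3d3ZDNZl3eHd3dlV5vJVGdBJGZ5vMupd3ZWZVVGiXd3d3d0V7y3U0RERFVWiZiHZVRGi8yEaHd3d3dkatyWZlVVVXd3iHZmZVVpzM3HR3d1M0RFjMhmiZh1ZmiImHZndmeruFe7VXc1h3Zoq5ZWiqmEd2aJmHZ3dnmpdCOcdIV83KmJqXVWiZlzd3V4mYdnd3iGVUOdhP/v/tuZh1VneIhzeHdomYd3d3dmd1W+gw=="/>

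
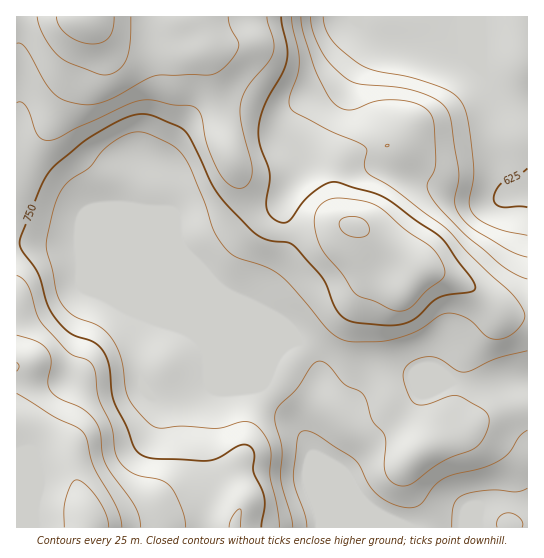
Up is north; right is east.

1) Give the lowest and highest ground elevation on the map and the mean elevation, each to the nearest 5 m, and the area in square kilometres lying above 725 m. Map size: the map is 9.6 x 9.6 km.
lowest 620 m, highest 870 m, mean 730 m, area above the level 42.6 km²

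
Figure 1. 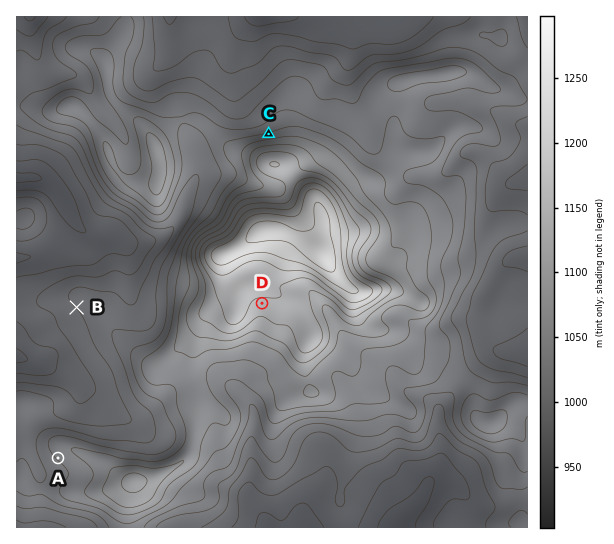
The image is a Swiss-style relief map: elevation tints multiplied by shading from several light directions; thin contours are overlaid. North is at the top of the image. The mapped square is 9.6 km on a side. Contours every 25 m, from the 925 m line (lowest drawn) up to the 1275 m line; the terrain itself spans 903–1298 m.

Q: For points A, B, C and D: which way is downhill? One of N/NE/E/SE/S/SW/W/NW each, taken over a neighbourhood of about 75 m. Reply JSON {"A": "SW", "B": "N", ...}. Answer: {"A": "SW", "B": "SW", "C": "N", "D": "S"}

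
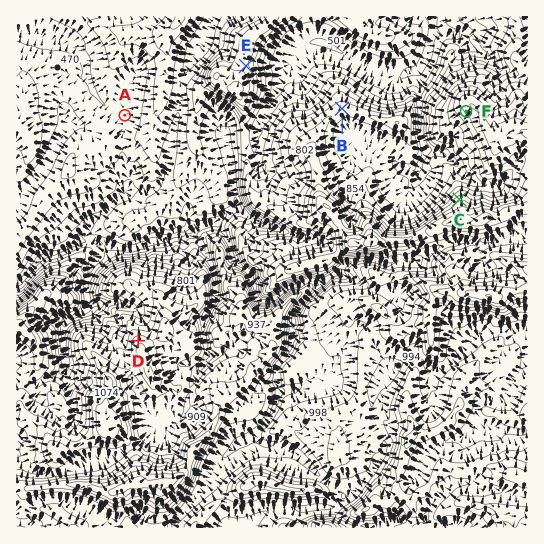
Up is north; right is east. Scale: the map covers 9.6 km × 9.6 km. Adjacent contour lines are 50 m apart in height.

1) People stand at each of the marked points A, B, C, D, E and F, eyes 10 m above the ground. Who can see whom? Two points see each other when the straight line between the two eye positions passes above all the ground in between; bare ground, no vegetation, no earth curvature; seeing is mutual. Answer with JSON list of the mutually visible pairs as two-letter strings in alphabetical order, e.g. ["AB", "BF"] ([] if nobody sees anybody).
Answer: ["AD", "BC", "BE", "BF", "CE", "CF", "EF"]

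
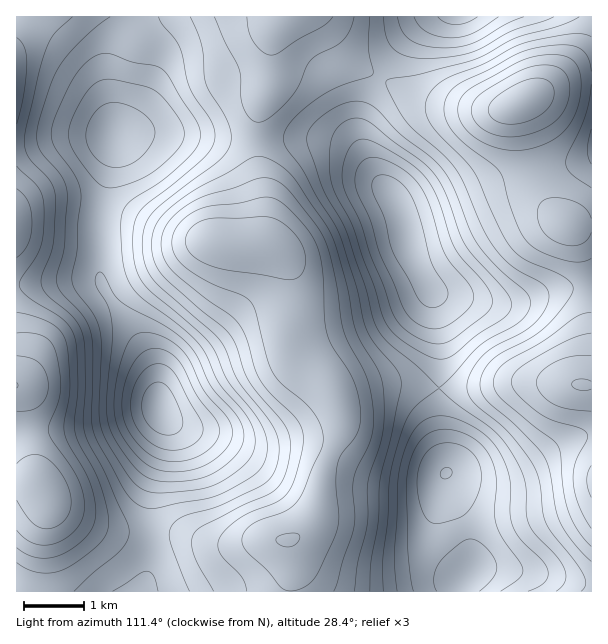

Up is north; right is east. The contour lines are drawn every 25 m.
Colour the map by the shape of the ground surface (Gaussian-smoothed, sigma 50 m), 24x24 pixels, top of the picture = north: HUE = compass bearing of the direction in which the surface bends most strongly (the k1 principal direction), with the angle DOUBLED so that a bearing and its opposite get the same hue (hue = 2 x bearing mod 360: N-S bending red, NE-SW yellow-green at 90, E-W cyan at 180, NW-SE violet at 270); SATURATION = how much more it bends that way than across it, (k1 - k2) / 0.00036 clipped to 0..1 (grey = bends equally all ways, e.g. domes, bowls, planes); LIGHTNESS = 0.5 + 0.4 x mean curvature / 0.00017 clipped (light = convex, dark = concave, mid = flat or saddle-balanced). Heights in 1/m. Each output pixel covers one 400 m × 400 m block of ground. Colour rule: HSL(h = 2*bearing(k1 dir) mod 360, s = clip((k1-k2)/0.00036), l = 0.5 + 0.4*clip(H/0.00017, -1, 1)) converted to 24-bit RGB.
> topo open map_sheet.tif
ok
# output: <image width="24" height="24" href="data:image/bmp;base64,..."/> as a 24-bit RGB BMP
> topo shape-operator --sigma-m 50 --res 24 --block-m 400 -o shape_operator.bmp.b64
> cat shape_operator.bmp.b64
<image width="24" height="24" href="data:image/bmp;base64,Qk32BgAAAAAAADYAAAAoAAAAGAAAABgAAAABABgAAAAAAMAGAAATCwAAEwsAAAAAAAAAAAAATJz/UknccluxpIiRvnyewbCZjcKBXmqLfGGikpG5V2u5NUd1WkBlg0eDelCNp3eGtsGcqMTO69Tp7tHzpJ/7ztf9zuD9drz/JEeHRCmUt1XBsmqDrWJe2MiOvbpzYU1FV4Q8V5BEbTpcVDhiP0h4V1CZbUirvnug292SUrdNkqpy0ti0h73Yj7bUp8HPSYW/IiUtFBsfWi43uioYv30c+O4UpW4WWTETe4AIJywHJSkKIlgXJVZNQk5TQUFZqltm9NOepr1LWaE5q+VQZJA+YX01iq05W1xHTC9bHxcqIRIbqDsf7Jg+9LYciUsZjGExva5OeE5EN6RFBtVsCztVPT5lQVlqaFGE9tGh2Lt9ebVSothUc4RUcqBRXLdDOUJeJhglLBApMBstjXhI35Vg739Ru3pSgbd0h7qbd4zFu+bbOtzaABU4K1qhOFLHSj237t3O7t/Xucu3p9Ksb5u/l6i+qYFpLCEwKR5CKxVLWj54ioRhwHlP5LCI19q7r9O/hcW0Z9nTtN/WaFa7BCFZD4WbJTyMRUCZ4+fQ6+fg4uPp2OHma4LLlFzA6jWkliKAbUH/IADyekXutnPVzZ/C6O7d2fLm1uf11eH2web7gp/rn0rpHCDQFEB0FhMvPn9Nn++Hy+e3zt3FzrjHnla9ajifu0rj15L7eSKsOAqHdyqztXXK4Nnm5O/c1Pfci/PwvdvroKTZZiS1syW1oD2kKhBCLB5CPc4+ePFEuvQeqPAHhY4ygThJcURiQGRzlE2jIx4QExMgQDtVcadwrN2u7/XW8PfUP7lIUXkuZkcnLRAjaSQ4eS0+Kg8zPmVtddY5p68c38kAsc4AIi0GKScKT0cRJiYNKCQLNXBoDjJONll3g8lsbehg2fa59fHWv4KvkEh6bD1KMR1FfT55ljd/Tx5lhW9Kq5olim4a/v4u9e4+UTwcJycMQVIRNEQiPV47Sl1uERkiFjQdhu03cPpdkPqH0+m8vW/I3ULcxDirQiRjU0BwhDiZcyClvlurx2p6v7iHzuinzqiAsj2akWuqX7iRKpabPn2RhSmGRSZaIpdba/9siv+Zd/GKoL9scTRXkCVdyydtfzmMQUx/RDGFWCmSsWG20aa+5ufe4eXbwajRmZ7p0df5z8j0RUjaKyeMekD/ppD8xeDz0PvUYv9nL8Q/gl5SfzB9h0GYvnDCn2/JUji4SRt4YiRlh11Ius5ryOqwyOTT0uDww933gZL2ypj2wYT9Uh7/VxjcpWjN1Kyf8fe3rO5XJ3siKkgzTjxceEh0i1JQlEVcbCViPg1EeylwsZd3veefu/qpdPCJctOhbaWcR0BqXVOPkWXFUQriQSQ3g0JA28Ns+fy/6Nx9dG4oGiQPIiMQKiEJS0UNRTgYKxIZIhEgSGxboM2T2/LO4fjQed9rP4VEYks+WUw+P2AzPjwmIhEdKUM/YIh+29+o+Oyo9WYmrSYLOisYFR8USFQoXZQ7M0pcRx9VUTpkRqBcc+JXtvaL2fe7pMuUT1h/Y0lwflZjZjY2LxcXHRsWKVBAJmIl4t4l/6cv60AT2FVWq2mNKFKCPrC2ba+nJSRsKx53X3fHn8nayOvY0/jZ1/Tam5y+cjyScT97g0JpiC9siTqDS0lunUmiQ3ZTk69D38eAx7ik0a/R057MSmm9NbPHS16rPB+HK2idPtzShdzW1fbi1Pfiw9LcyWDAlDK/eTrOkEXYj03ai1nbqkPa3JDqop3cmqzV4+niv8zTq43I3b7hsLToXJTrDibzNxT/gJXiW8XVXNOUqP6YgOFXhk46n0Q8UmmiMUXNZz7knWToj0PpriL4xZGlrKXFkp2/3d/QxqzGkoy9xuHeqK/gfVLSIi+WFzuwi4/MjpjLo9PK1e2unHMyXTMbqKwbR2UZFiYNEyMQWDMxdi92ey2Qtb5nqLZ7d6B2utOYs5apupqcsc19aj9KgyxKaENOGUBDRng9baBLibha4JlMnhUclUQixY8OSi4FLC4FEC8EDioJGCATSUU2ZMxJjbl/hamEsdGDd5Jpsntp3IZTYDVPbViHen2nJTOIUYONfq1Vc4ZCpj4eqhUStk0dvUAJnjkVmaA1H1clCygTCSoTFEwqDdcsQMBSc6Bxz758gndRg3JO0ph3hmqoXZilZ32QKjeHX325q566l06tvTKb3UeK3FV92lh9zqGasr2fYEx9L0hNDlMwAGg3KvPKPbmcVYZ0wJhvsFVVgpBYoMNvlHqZiV6GfGtdNXBtNYByg1pliTd2mT2Rymup253S5cvu7tzv3rvii0Lfd3fXX9HrAO7+"/>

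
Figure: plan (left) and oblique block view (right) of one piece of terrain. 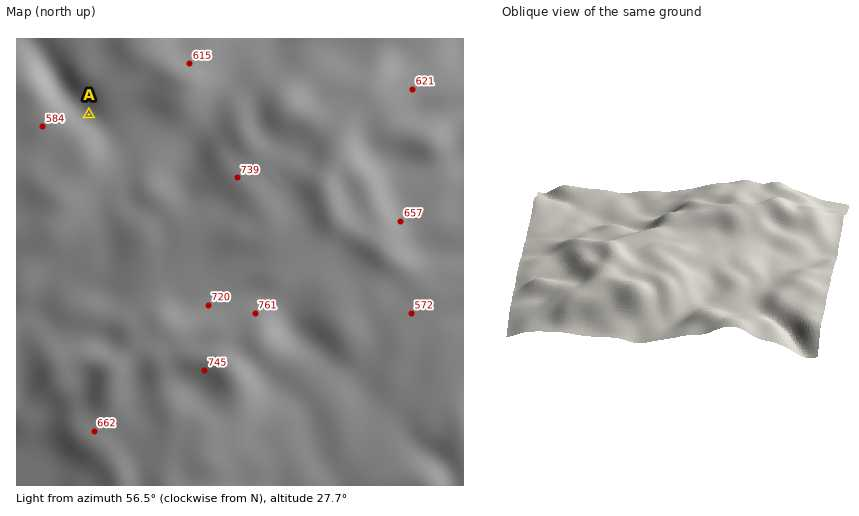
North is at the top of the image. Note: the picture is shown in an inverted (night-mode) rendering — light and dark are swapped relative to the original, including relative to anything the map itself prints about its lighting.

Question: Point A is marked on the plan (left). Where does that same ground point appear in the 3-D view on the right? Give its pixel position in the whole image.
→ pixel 772 320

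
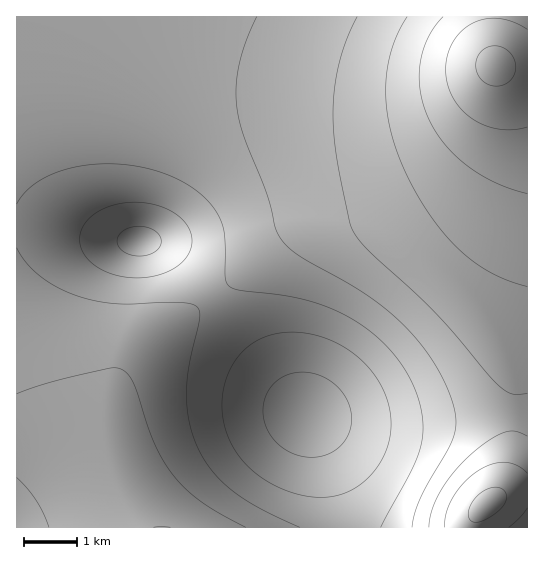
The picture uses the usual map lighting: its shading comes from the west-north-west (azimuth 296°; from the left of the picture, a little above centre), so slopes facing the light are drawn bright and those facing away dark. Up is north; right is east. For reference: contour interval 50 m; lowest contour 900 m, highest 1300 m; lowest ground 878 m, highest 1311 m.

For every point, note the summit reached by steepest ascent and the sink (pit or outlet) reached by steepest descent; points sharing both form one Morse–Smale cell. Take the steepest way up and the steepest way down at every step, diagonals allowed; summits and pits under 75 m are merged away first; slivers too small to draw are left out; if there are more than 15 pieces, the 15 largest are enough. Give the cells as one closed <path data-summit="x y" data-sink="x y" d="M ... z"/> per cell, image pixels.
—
<path data-summit="495 65" data-sink="307 415" d="M527 16l-510 0-1 81 22-1 69-16 52-5 55 1 117 16 56 3 31-3 27-5 24-8 25-14 1 12-3 14-11 32-18 30-21 20-23 16-26 14-39 12-41 8-16 6-24 16-60 52 66 86 31 33 52 7 59-2 61-6 28 0 17 2z"/><path data-summit="495 65" data-sink="139 241" d="M494 65l-25 14-24 8-38 6-61 0-117-16-70-2-52 5-69 16-21 1-1 130 29 2 53 10 49 2 11 3 20 12 36 40 59-51 24-16 16-6 41-8 39-12 26-14 23-16 21-20 18-30 11-32 3-14z"/><path data-summit="161 527" data-sink="307 415" d="M214 297l-67 47-18 18-12 19-6 21-2 33 6 28 8 26-4-7-14-13-32-17-35-11-22 0 1 87 323-1-1-20-10-38-8-26-12-26-36-40z"/><path data-summit="161 527" data-sink="139 241" d="M33 228l-17 1 0 210 29 4 28 9 32 17 14 13 4 7-8-26-6-28 2-33 6-21 12-19 18-18 66-47-18-24-17-17-20-12-11-3-49-2z"/><path data-summit="487 503" data-sink="307 415" d="M510 415l-47 1-64 7-57-2-32-5 11 27 12 40 6 24 1 20 187 1 1-110z"/>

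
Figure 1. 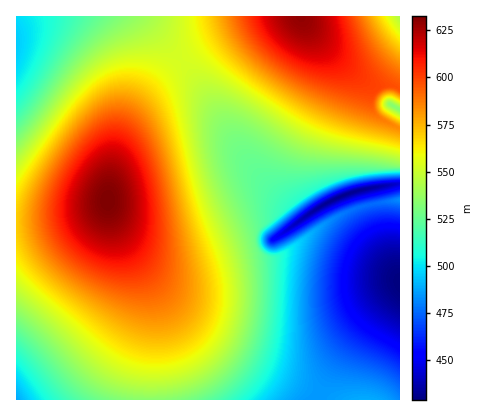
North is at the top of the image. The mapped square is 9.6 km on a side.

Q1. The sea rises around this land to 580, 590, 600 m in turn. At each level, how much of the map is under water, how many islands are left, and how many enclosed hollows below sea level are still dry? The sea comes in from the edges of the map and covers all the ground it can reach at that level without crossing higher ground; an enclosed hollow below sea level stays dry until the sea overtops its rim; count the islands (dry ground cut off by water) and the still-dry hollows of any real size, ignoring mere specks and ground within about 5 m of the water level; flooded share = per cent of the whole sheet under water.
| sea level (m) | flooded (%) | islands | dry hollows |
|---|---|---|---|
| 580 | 74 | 1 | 0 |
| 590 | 80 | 1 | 0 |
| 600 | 87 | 1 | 0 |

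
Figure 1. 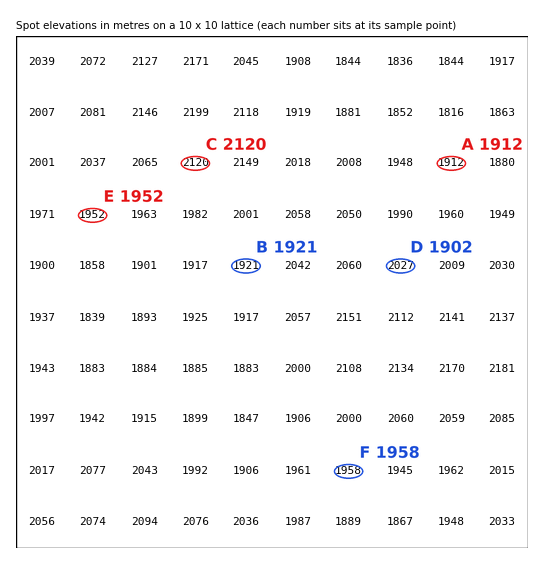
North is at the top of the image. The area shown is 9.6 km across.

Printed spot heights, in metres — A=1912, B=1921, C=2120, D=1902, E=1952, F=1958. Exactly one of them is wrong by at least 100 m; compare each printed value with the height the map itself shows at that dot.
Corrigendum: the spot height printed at D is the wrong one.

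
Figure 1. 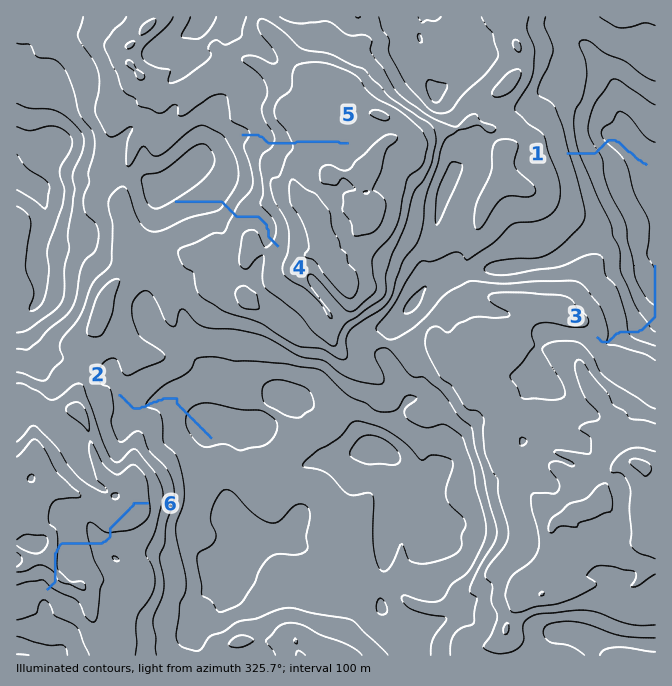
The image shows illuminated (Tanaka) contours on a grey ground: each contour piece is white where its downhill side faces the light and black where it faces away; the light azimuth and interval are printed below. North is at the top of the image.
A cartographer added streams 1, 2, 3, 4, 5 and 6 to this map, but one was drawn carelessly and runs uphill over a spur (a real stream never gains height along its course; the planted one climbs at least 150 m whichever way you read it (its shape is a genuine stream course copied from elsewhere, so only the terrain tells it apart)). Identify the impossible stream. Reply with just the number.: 6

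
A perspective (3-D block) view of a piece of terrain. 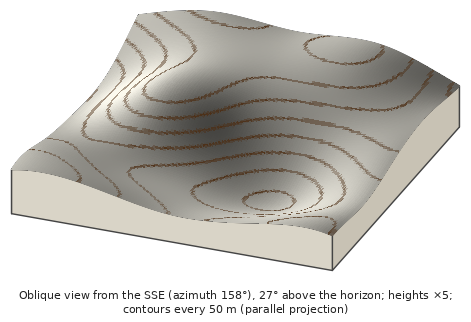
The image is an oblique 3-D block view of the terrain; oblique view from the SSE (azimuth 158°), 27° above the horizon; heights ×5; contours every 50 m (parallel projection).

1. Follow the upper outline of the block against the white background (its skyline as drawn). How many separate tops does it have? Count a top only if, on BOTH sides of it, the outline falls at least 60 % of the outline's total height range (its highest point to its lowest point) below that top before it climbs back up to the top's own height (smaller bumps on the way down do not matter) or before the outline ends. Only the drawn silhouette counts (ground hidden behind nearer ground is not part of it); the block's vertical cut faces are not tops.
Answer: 0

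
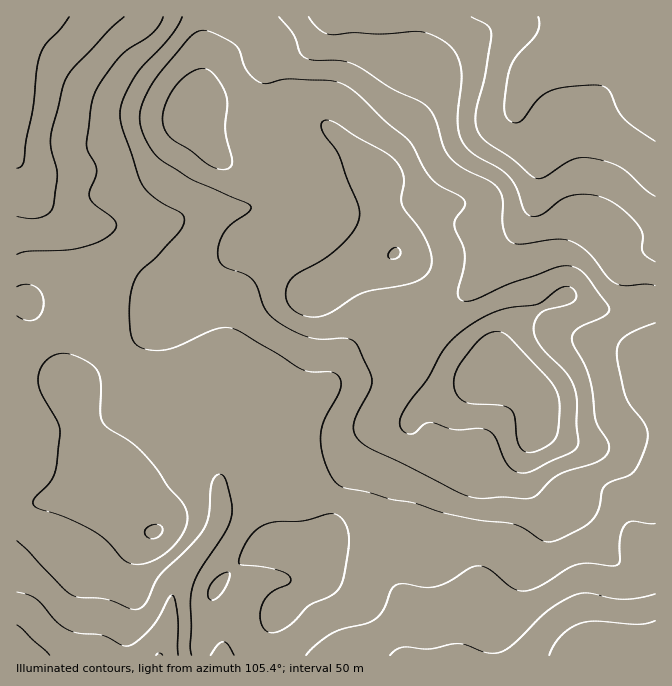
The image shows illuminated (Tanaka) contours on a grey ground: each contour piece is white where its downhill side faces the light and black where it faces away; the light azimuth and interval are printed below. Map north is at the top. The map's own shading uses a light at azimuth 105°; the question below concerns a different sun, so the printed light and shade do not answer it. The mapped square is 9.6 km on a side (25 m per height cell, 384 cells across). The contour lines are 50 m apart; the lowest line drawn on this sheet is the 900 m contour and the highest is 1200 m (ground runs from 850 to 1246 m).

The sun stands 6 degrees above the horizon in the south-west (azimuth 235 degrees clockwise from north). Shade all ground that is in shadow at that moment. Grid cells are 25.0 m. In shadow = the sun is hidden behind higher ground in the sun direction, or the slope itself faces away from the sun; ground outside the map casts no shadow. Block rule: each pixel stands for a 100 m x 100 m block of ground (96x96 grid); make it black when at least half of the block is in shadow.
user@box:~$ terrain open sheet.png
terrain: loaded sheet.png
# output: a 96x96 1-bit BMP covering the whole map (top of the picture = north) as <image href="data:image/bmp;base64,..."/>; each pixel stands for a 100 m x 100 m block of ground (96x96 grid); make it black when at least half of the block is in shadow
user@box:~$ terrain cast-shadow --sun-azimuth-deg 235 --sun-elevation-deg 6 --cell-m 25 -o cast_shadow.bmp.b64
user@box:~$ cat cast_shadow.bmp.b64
<image width="96" height="96" href="data:image/bmp;base64,Qk2+BAAAAAAAAD4AAAAoAAAAYAAAAGAAAAABAAEAAAAAAIAEAAATCwAAEwsAAAIAAAAAAAAA////AAAAAAAAAAAAAAAAAAAAAAAAAAAAAAAAAAAAAAAAAAAAAAAAAAAAAAAAAAAAAAAAAAAAAAAAAAAAAAAAAAAAAAAAAAAAAAAAAAAAAAAAAAAAAAAAAAAAAAAAAAQAAAAAAAAAAAAAAAwAAAAAAAAAAAAAAA4AAAAAAAAAAAAAAAYAAAAAAAAAAAAAAAAAAAAAAAAAAAAAAAAAAAAAAAAAAAAAAAAAAAAAAAAAAAAAAAAAAAAAAAAAAAAAAAAAAAAAAAAAAAAAAAAAAAAAAAAAAAAAAAAAAAAAAAAAAAAAAADAAAAAAAAAAAAAAAHgAAAAAAAAAAAAAAHwAAAAAAAAAAAAAAH4AAAAAAAAAAAAAAH8AAAAAAAAAAAAAAD8AAAAAAAAAAAAAAB8AAAAAAAAAAAAAAAcAAAAAAAAAAAAAAAAAAAAAAAAAAAAAAAAAAAAAAAAAAAAAAAAAAAAAAAAAAAAAAAAAAAAAAAAAAAAAAAAAAAAAAAAAAAAAAAAAAAAAAAAAAAAAAAAAAAAAAAAH8AAAAAAAAAAAAAAf+AAAAAAAAAAAAAAf+AAAAAAAAAAAAAAf/AAAAAAAAAAAAAAf/AAAAAAAAAAAAAAf/AAAAAAAAAAAAAAf/gAAAAAAAAAAAAAf/gAAAAAAAAAAAAA//wAAAAAAAAAAAAD//wAAAAAAAAAAAAH//4AAAAAAAAAAAAf//4AAAAAAAAAAAA///8AAAAAAAAAAAB///8AAAAAAAAAAAB///8AAAAAAAAAAAB///4AAAAAAAAAAAB///gAAAAAAAAAAAA//wAAAAAAAAAAAAAP8AAAAAAAAAAAAAAAAAAAAAAAAAAAAAAAAAAAAAAAAAAAAAAAA8AAAAAAAAAAAAAAD+AAAAAAAAAAAAAAH/EAAAAAAAAAAAAAH/kAAAAAAAAAAAAAH/0AAAAAAAAAAAAAH/8AAAAAAAAAAwAAH/8AAAAAAAAAD4AAH/8AAAAAAAAAH8AAB/8AAAAAAAAAH8AAAP8AAAAAAAAAP8AAAA8AAAAAAAAAP+BwAAAAAAAAAAAAP8B4AAAAAAAAAAAAP8B8AB4AAAAAAAAAPwD8AD4AAAAAAAAAAAH+AD8AAAAAAAAAAAP+AB8AAAAAAAAAAA//AAQAAAAAAAAAPn//AAAAAAAAAAAAf///gAAAAAAAAAAA////gAAAAAAAAAAA////wAAAAAAAAAAB////wAAAAAAAgAAB////wAAAAAABgAAD////wAAAAAAAAAAH////gAAAAAAAAAAH////AAAAAAAAAAAP///+AAAAAAAAAAAP///8AAAAAAAAAAAf8P/8AAAAAAAAAAAf4H/8AAAAAAAAgAA/4D/8AAAAAAABwAB/wB/8AAAAAAAB4AD/gA/+AAAAAAAB8Dj/gA/+AAAAAAAB8Dj/AA/+AAAAAAAB4Bj+AAeYAAAAAAABgAAcAAAAAAAAAAADgDgAAAAAAAAAAAAHgHwAAAAAAAAAAAAHgP4AAAAAAAAAAAAHgf4AAAAAAAAAAAABAf4AAAAAAAA="/>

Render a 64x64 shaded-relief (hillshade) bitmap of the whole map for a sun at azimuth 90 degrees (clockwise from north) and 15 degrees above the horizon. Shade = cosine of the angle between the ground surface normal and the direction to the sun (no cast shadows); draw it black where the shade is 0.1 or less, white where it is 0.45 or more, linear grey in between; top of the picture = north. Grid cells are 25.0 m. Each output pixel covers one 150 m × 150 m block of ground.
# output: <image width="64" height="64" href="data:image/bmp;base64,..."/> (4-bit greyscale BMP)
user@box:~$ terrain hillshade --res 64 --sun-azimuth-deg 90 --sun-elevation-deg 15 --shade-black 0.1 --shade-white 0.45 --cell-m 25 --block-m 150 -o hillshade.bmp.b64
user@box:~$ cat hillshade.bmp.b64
<image width="64" height="64" href="data:image/bmp;base64,Qk12CAAAAAAAAHYAAAAoAAAAQAAAAEAAAAABAAQAAAAAAAAIAAATCwAAEwsAABAAAAAAAAAAAAAAABEREQAiIiIAMzMzAERERABVVVUAZmZmAHd3dwCIiIgAmZmZAKqqqgC7u7sAzMzMAN3d3QDu7u4A////AFVURWZVabtQAGl0NGeaqZiIiJiHd4dmZ3iaqpiHd3d3VURFZmVou3AAaXU0V5mpmIiImHdnd3ZneJq6mYd3ZndEQ0VnZWerkgBIhTNWiaqYiIiZh2d3d3d4mrqph3Zmd0QzNWdlV5ykADeGQ0aJqpiIiZmHZ3d3d3eaqqmHdmd4VDI1d2VWnMUAJ5dTRXiZmIiJqodnd4d2Z4mqqYdmZ4hUMzVnZVatxwAGmWRFd3iImZmph2d4h3ZmeaqZhmZniFUzRWZlZ63YEASJhlZnZniZmZl3Z3iHdmZ4mql2VWeIVURFVWZordowAniHZmZmeKqpmHZ3iId2VWeZqXZVZ4hVRFVVVmeb3HIBR3dmZmZoqqmHdmeIh3ZVVomZdmZ4mVVVVVVmZnnNtiEkZmd2ZniaqYd2Z4iHdlVWeJmHd4maVVVVVVVEWL7qYhJFZ3dmeJqph3ZneId2ZVVoiIiJmqpVZlVVRDNHrf2VIiRWd3d4mph3d3d4h2ZlVFeIiZqqmVZmVVVERFac7shCI1Z3d3iZmHd3d3d2ZmZUV4iZq6mHZmZVVVVVVove2mMzVndmZ4iHd3d2ZmZmZlVniJmrqGZWZmZmZmZmec3KdERWZmZneHdnd2ZlVWZmVniImruXZlVWZmZ3d3eJvLl1RWZmZmZ3d2ZmZVRVZ3ZniIiaqoZmVVVWZnd3iImrqXVWZmVVZnd2ZmVURFZ3ZniZmZmZh3dVVVVmZ3iJmaqodmZmVVVmZmZmVURFZ3ZVeaqZmZiIiFVEVWZneJmZmZh2ZmZVVVVVZmVURWd3dTNpu6mZmZmZVURVZmd4mZmZiHdmZmVURFVVVURWeIhkIlirqZmqqqpVVVZnd4iZmIiHd3ZmZUQzRFVERWd4h2MRN5q6q7u6qlVVVnd3iZmIh3d3d3ZlQyM0RERWd3eHYxAmm8zLu6qqVVVmd3iJmYh3d3d3dmVDIjRERFd3dndkISWL3ty6qZlVVWZ3iJmYh3d3d3d3ZlMiIzREV3dlZ2UzNYve7bqZmURVZniJmYiHd3d3d3dmVDIiM0RWZlRWZlVFet/+ypmZRVVniJmZiHd3d3d3dmZlQyIjREVVQ0ZndmZ63/7LmZlFVWeImZmId3d3d3dmZmZUMiNEREQyNWd3d4re/suZmUVVZ4iIiIh3d3d3d2ZVZmVCI0VUQyEkZ3iJrN7typmZVVZniIiIiHd3d2Z2ZlVmdkMjVVVDESNGeavM3dy6mZlVVneHd3d3eIh3ZmZlVVZ2UzRWZlMhEjV6vMzLu7qZmVVmd3d3dmd4iIdmZlVVVmZURWZmVDISNYvNzLqqqqmZVmd3d3ZlVniJiHZlVURVZ2VVZmZlQyE1i8zLqqqqmZlmd3d2ZlVFZ4mYdlVEREV4h3ZmZmVUMiWKu7qpmZmZmWeIh3ZlVEVXiJh2VEMzRniYh3d3ZmZDNGiamZmZmZmZeJmYdmVERVZ4iIZUMiJGiZmId3d3h2QzVniIiZqpiIh4qph2VERFVmd4d1QhEkaJmZh3d3iZhkRFZmZ5rLqHeHiqmHZURFVmZnd3ZCIjRniZiIiIiZqYZVVVRGnN2oZ3Z5mYdlREVWVVZndkMzRFZ4iHeIiaqql2VVVEWM7bh3dmeIh2VERVVVVVZmVEVVVVZmZniau7qpdlZVVYvcqXeGZ3d3ZVRVVVVFVVVVVmZURVVVeavLuqqHZmZmirupiIZnd3ZmVVVVRERFVVZnd2VEREVovMuqqph2ZneJqpmYl3dmZmZVVVREREVVZmd3ZURERGi8y6maqpdmZ4mZmZmXdmZmZVVVVUQzRVZmZ3d2VERFabzKmZqrqXVWeIiZmZd2VVVVVVVVVENFVmZnd2ZURFV5u6mYmrzKdUVniJmpl3VERFVVVVVVVEVWZmd3ZVREVoq6mIiavNyVRGeImqqXZDI0RFVVVVZlRFZmd3ZlRERXmrqYiJq97aZEZ3iaqpdkIjREREREVWVEVnd3dmVERFebupiImr3tpkRmeJmpllMiNERERERFREVniHd2ZUREV5vLqZmavO2mVWZ4iZmVQyI0REMzNEQzRomId3ZlVEVnq8y6qqq83JZVZniJmZQyIjRUQyIjRDNYmZh3dmVVVniszLu7u7u6hlVmeIiZkyESNFVCEBI0RHmqiHdmVVVniavLu8zLu6l1VWd4iJmSISI0RDIAAjRWirqHdmVVVniaqru83dy6l2VVZ4iIiZIRIzMzMQACNWebuodmVEVniaqqqrzu3LmHVFV4iIiIghEjMzMhABI1eJq6l2VVVniZqqmZrO7tuYZUVniZmJiCESMyIiEAEjV4mrqXZUVniZqrqYib3u26hlRWeImJmYIRIzIiIQARJGiaupdlVneJmrqYiJrN7cqHVVZ4iIiIghEjMzMiEAEkaJq7mGVWd4mqupiIir3d25dlZnd3iIiCESMzMzIQASNXmruYZmd3iaqph3eJrN3cqHZmZmd4iIISMzMzMiERI1eau5h3iHd4mph3d4mrzdy5h3ZmZniIgiI0QzMzMhASRoq7mIiZh3iJh3d3iKu8zLqYh2VWd3dyI0REMzMzEAE2iqqYiaqYd3h3d3eImru7uqmYZVZ3d3MzRUQzNEMgACWJmIiKu7l3d3d3d4iaqqqqqql2Z3d3czRVRERERCAAJomHd5q8uXZ3d3Z3iZmZmaqrqYZnh3dzNFVEREVUIQAmiYd3mry5dmd3ZneJmZiJmqu6hmd3Zn"/>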